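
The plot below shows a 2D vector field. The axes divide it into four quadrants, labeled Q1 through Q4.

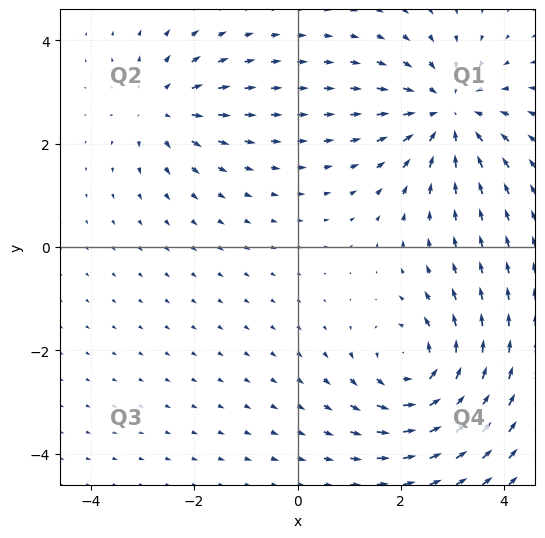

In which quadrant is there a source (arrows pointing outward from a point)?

The source sits at approximately (-2.6, 2.7), which lies in quadrant Q2. The divergence there is about +4, positive as expected for a source.

Q2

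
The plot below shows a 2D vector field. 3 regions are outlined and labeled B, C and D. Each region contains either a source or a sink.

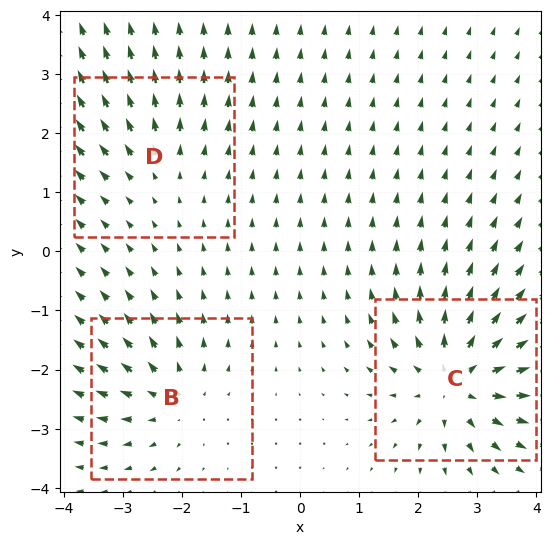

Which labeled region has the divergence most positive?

C

Divergence at each region's feature centre — B: about +4, C: about +6, D: about +2. Region C is most positive.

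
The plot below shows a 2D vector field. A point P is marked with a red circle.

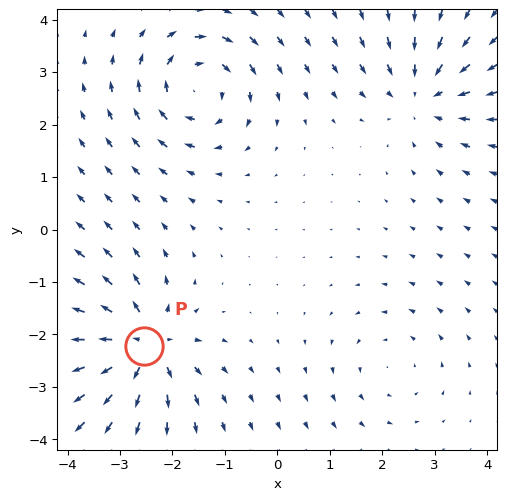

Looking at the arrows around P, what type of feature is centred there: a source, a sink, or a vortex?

source

At P (-2.5, -2.2) the arrows spread outward. Divergence about +6, curl ≈0 — positive divergence with near-zero curl is a source.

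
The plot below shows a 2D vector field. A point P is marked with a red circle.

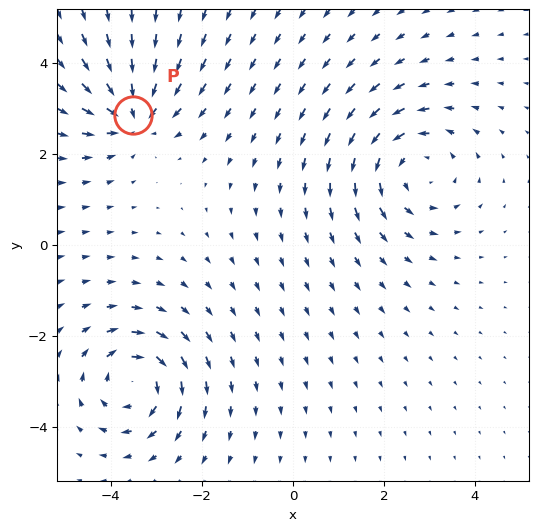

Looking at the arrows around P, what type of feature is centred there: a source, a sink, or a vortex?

sink

At P (-3.5, 2.9) the arrows converge inward. Divergence about -5, curl ≈0 — negative divergence with near-zero curl is a sink.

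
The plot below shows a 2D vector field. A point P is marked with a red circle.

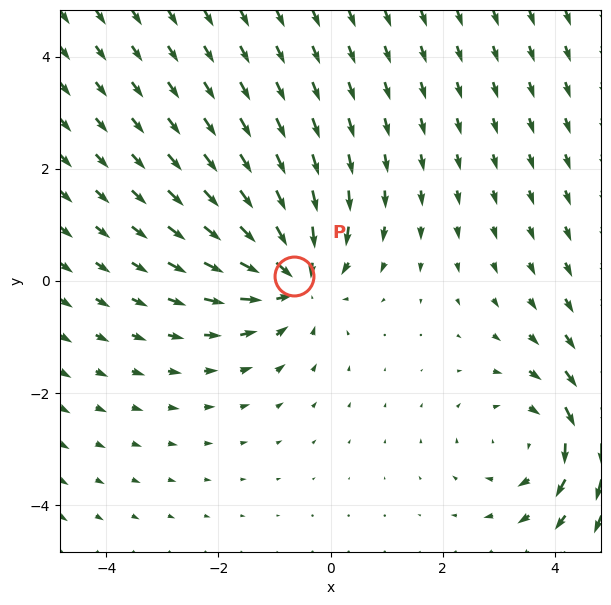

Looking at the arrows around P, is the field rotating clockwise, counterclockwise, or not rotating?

not rotating

Near P at (-0.6, 0.1) the arrows show no circulation. The curl there is ≈0.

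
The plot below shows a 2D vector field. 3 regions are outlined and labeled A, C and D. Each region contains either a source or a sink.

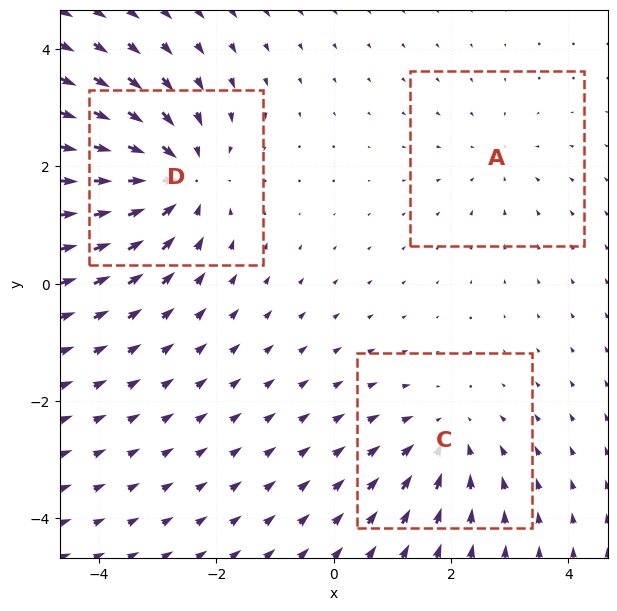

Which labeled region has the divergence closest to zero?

Divergence at each region's feature centre — A: about -2, C: about -3, D: about -5. Region A is closest to zero.

A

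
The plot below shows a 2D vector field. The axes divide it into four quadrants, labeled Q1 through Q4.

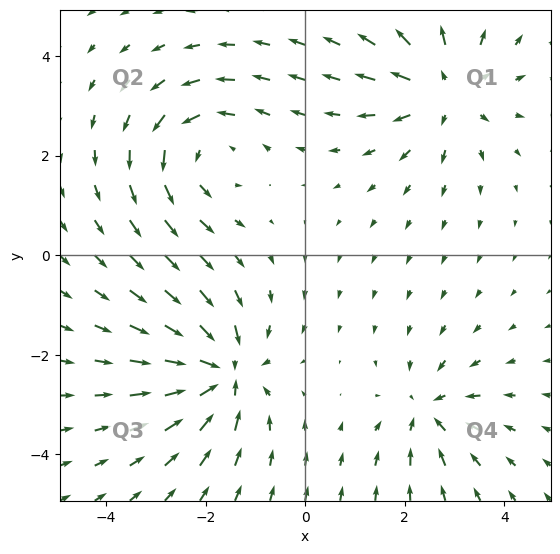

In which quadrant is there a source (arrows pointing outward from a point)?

The source sits at approximately (2.8, 3.3), which lies in quadrant Q1. The divergence there is about +5, positive as expected for a source.

Q1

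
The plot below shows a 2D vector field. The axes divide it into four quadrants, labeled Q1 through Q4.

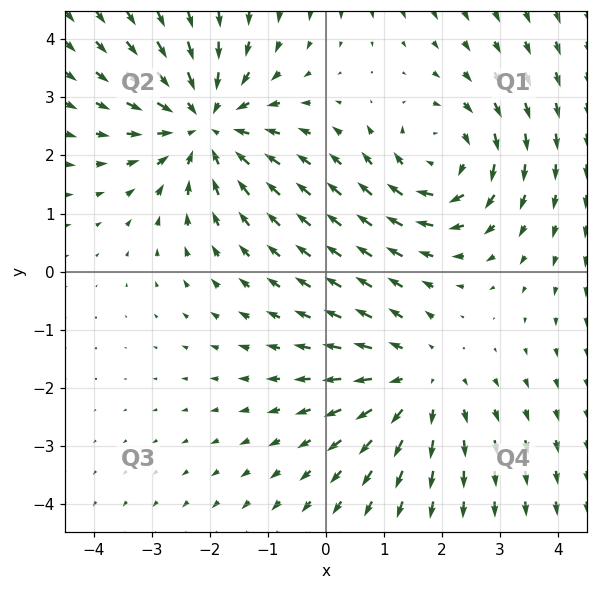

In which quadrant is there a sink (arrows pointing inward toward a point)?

The sink sits at approximately (-2.1, 2.5), which lies in quadrant Q2. The divergence there is about -4, negative as expected for a sink.

Q2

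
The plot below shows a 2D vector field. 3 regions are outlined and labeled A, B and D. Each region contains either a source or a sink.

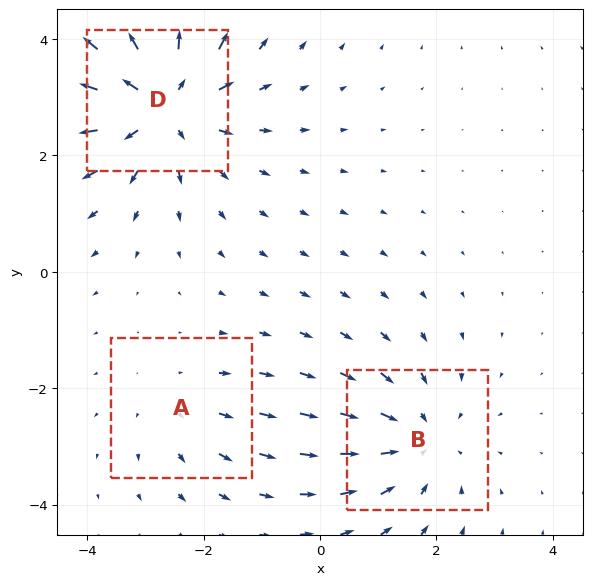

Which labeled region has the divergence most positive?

Divergence at each region's feature centre — A: about +2, B: about -3, D: about +5. Region D is most positive.

D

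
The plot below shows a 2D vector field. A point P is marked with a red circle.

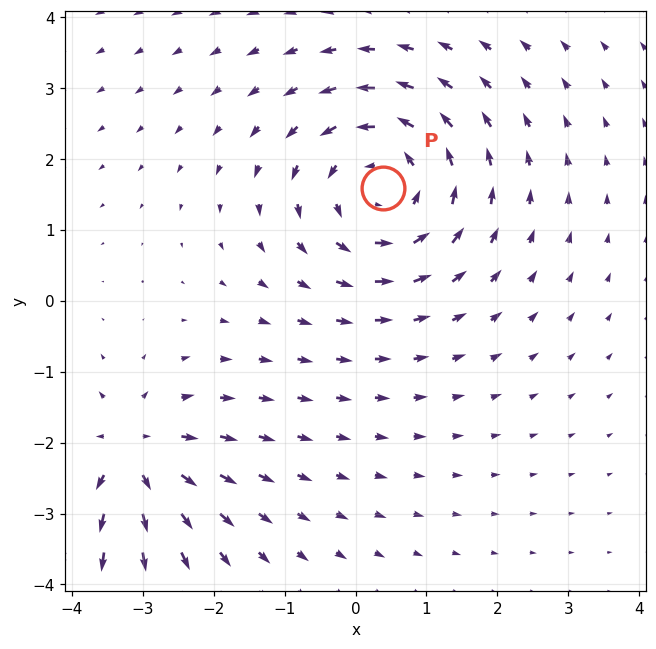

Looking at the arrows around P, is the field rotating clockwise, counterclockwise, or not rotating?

counterclockwise

Near P at (0.4, 1.6) the arrows circulate counterclockwise. The curl (z-component) there is about +3; positive curl means counterclockwise rotation.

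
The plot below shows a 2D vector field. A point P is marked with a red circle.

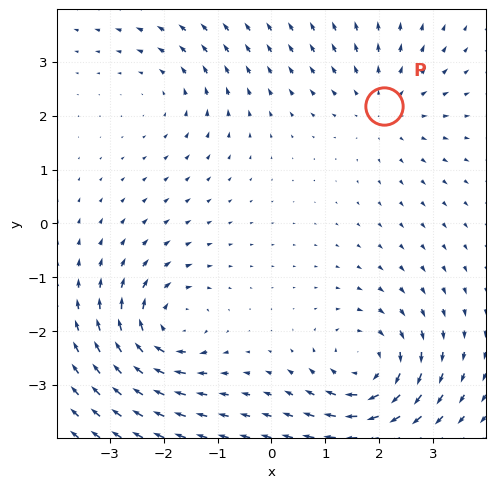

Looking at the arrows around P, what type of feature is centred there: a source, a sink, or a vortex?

At P (2.1, 2.2) the arrows spread outward. Divergence about +3, curl ≈0 — positive divergence with near-zero curl is a source.

source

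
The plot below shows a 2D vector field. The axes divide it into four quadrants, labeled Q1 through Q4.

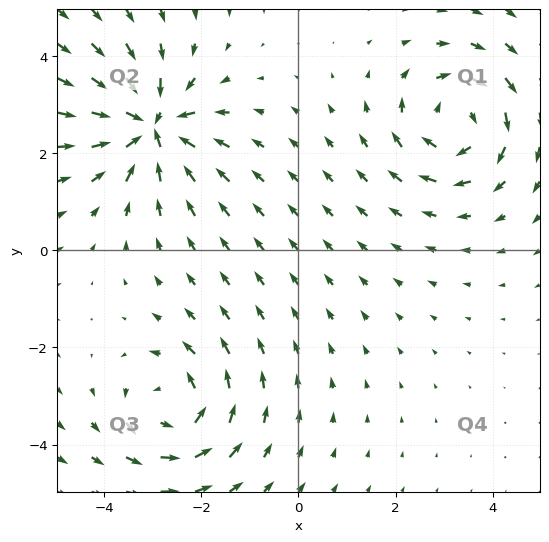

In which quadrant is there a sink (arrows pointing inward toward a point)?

The sink sits at approximately (-3.0, 2.6), which lies in quadrant Q2. The divergence there is about -6, negative as expected for a sink.

Q2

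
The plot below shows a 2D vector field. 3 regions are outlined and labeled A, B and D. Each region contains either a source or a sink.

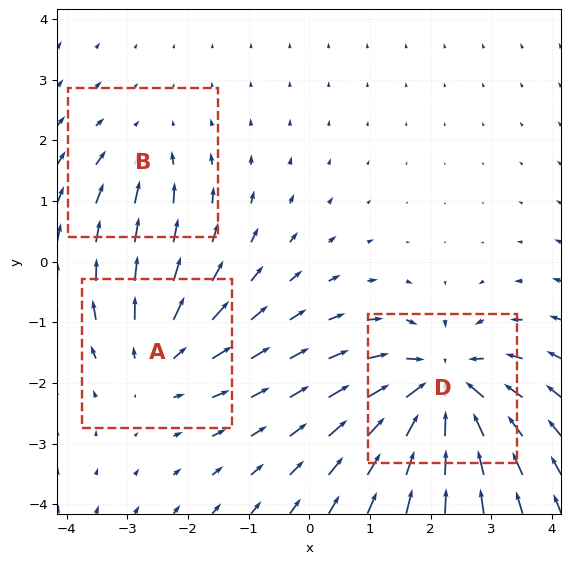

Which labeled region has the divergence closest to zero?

B

Divergence at each region's feature centre — A: about +3, B: about -2, D: about -5. Region B is closest to zero.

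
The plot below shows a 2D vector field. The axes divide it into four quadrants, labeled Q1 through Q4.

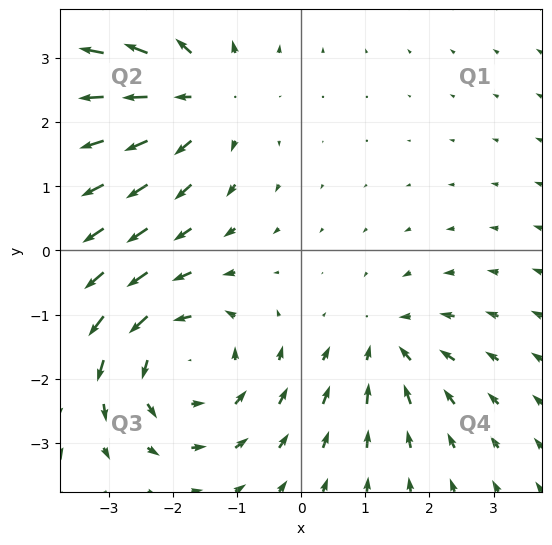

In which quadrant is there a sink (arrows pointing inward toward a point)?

The sink sits at approximately (1.3, -1.5), which lies in quadrant Q4. The divergence there is about -3, negative as expected for a sink.

Q4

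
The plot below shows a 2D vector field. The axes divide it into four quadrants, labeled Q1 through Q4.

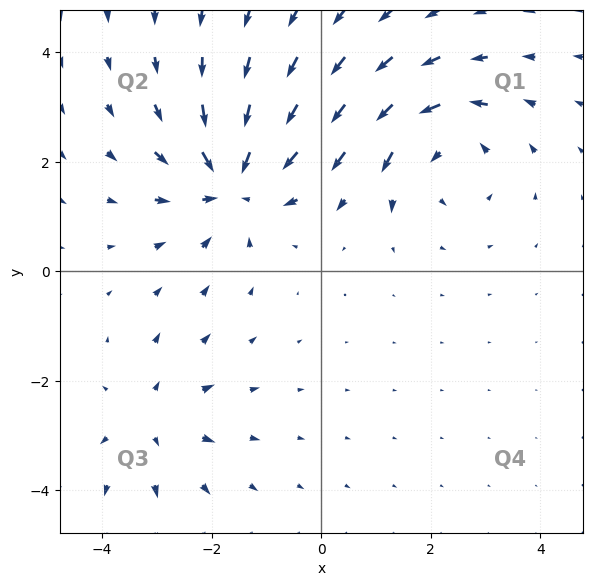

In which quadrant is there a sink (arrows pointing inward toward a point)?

Q2

The sink sits at approximately (-1.6, 1.6), which lies in quadrant Q2. The divergence there is about -5, negative as expected for a sink.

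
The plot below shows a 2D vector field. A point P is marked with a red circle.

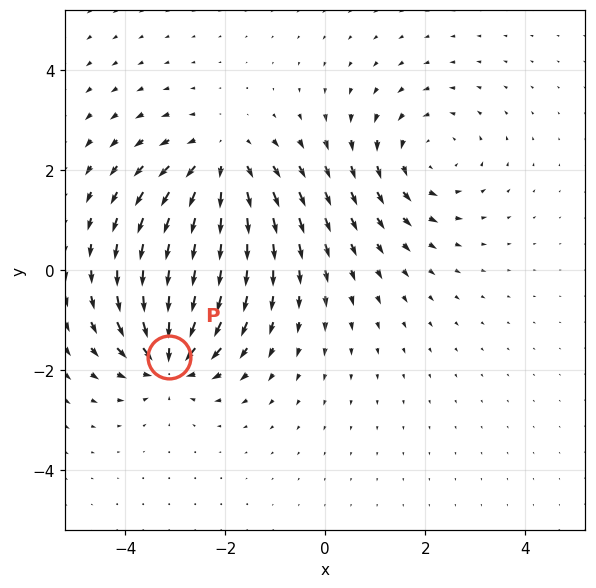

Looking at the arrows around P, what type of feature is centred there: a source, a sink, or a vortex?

sink

At P (-3.1, -1.7) the arrows converge inward. Divergence about -6, curl ≈0 — negative divergence with near-zero curl is a sink.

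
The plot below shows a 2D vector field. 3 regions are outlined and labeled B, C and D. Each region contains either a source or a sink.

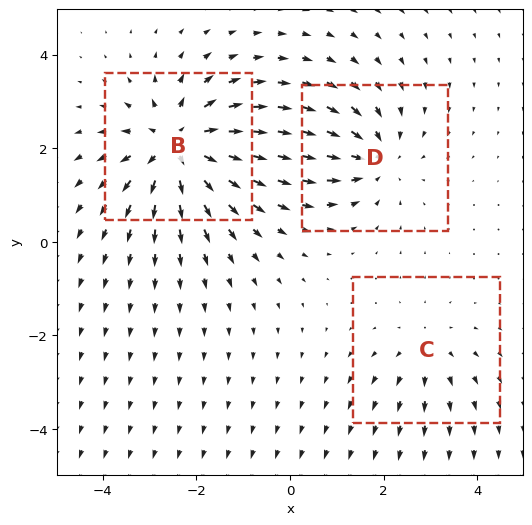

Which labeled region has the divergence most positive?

B

Divergence at each region's feature centre — B: about +5, C: about +2, D: about -3. Region B is most positive.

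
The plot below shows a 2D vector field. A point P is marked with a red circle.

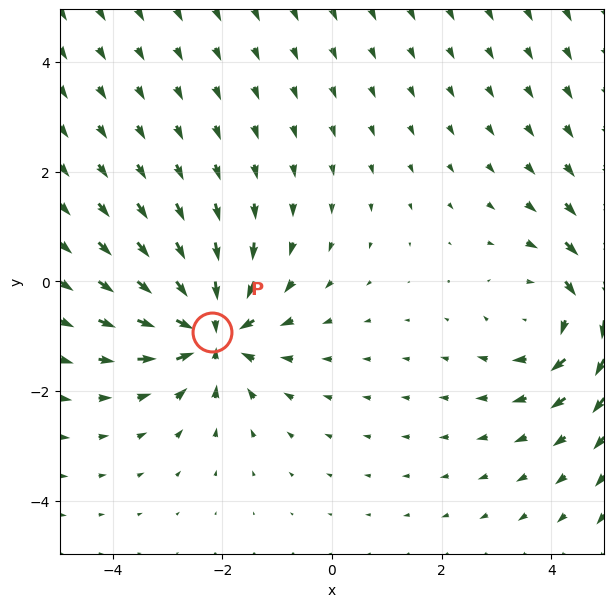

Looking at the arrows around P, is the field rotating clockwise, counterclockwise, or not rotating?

not rotating

Near P at (-2.2, -0.9) the arrows show no circulation. The curl there is ≈0.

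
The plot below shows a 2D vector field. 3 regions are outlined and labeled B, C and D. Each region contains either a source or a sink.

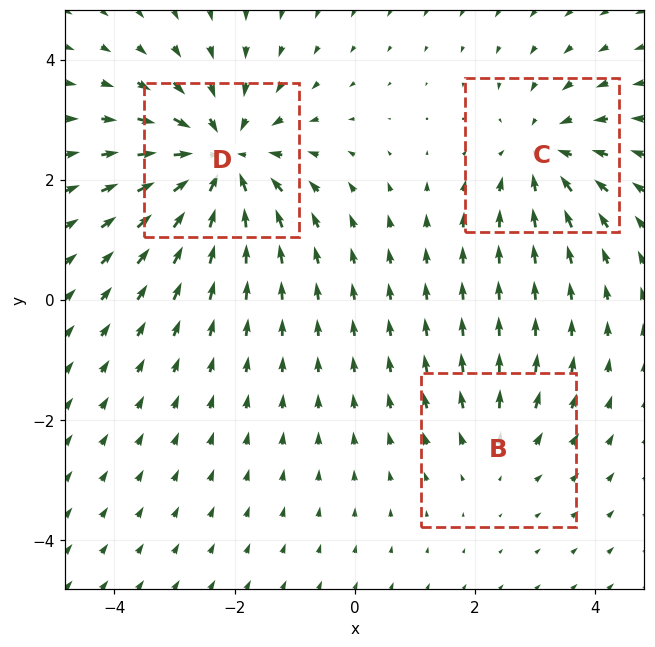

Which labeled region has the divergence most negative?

Divergence at each region's feature centre — B: about +2, C: about -3, D: about -5. Region D is most negative.

D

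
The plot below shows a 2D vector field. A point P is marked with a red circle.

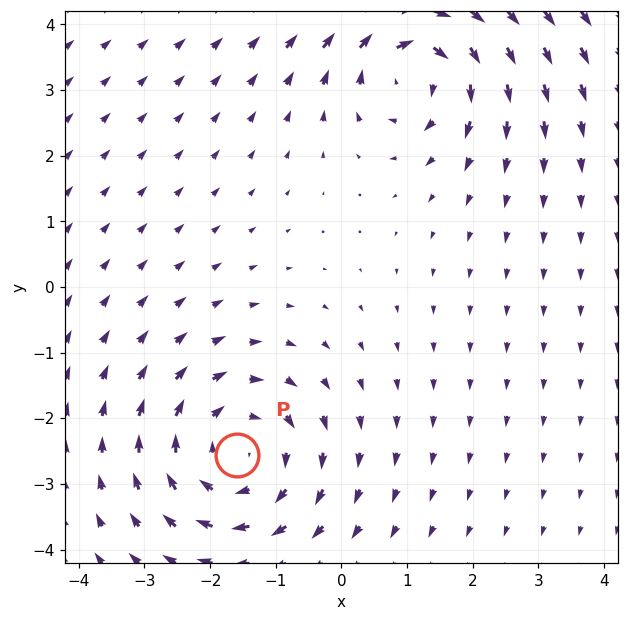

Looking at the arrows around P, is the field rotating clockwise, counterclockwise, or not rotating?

Near P at (-1.6, -2.6) the arrows circulate clockwise. The curl (z-component) there is about -4; negative curl means clockwise rotation.

clockwise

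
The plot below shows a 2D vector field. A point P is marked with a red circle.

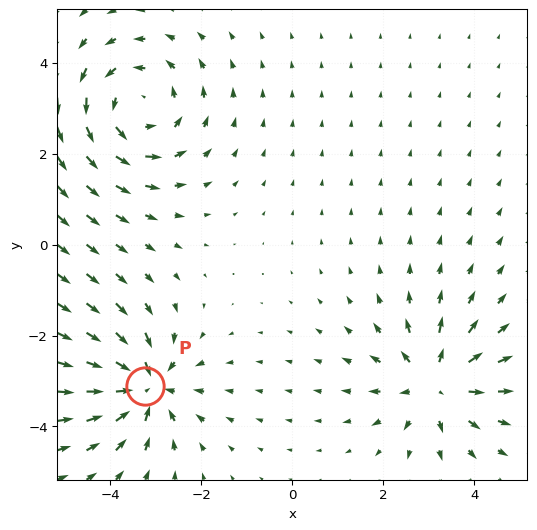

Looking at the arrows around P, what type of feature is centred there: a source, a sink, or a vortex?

At P (-3.2, -3.1) the arrows converge inward. Divergence about -5, curl ≈0 — negative divergence with near-zero curl is a sink.

sink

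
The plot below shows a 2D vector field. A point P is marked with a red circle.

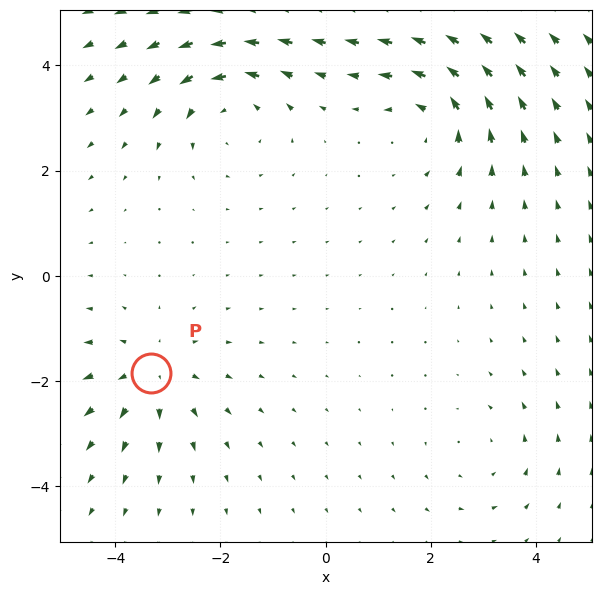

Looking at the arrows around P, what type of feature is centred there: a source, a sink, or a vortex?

source

At P (-3.3, -1.9) the arrows spread outward. Divergence about +4, curl ≈0 — positive divergence with near-zero curl is a source.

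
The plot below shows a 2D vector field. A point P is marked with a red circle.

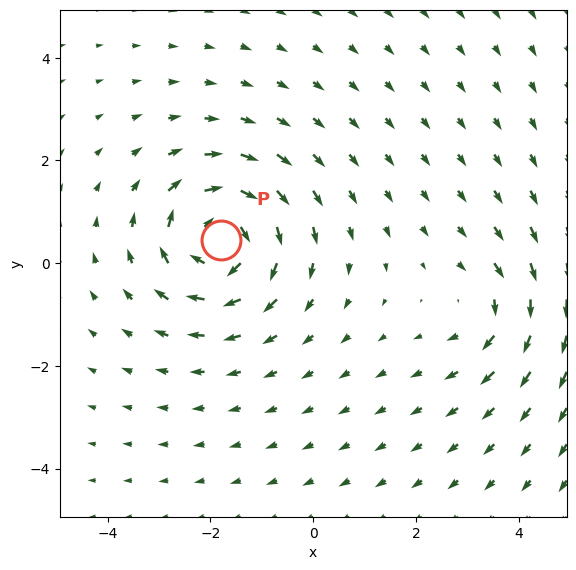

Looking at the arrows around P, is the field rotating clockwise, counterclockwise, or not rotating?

clockwise

Near P at (-1.8, 0.5) the arrows circulate clockwise. The curl (z-component) there is about -5; negative curl means clockwise rotation.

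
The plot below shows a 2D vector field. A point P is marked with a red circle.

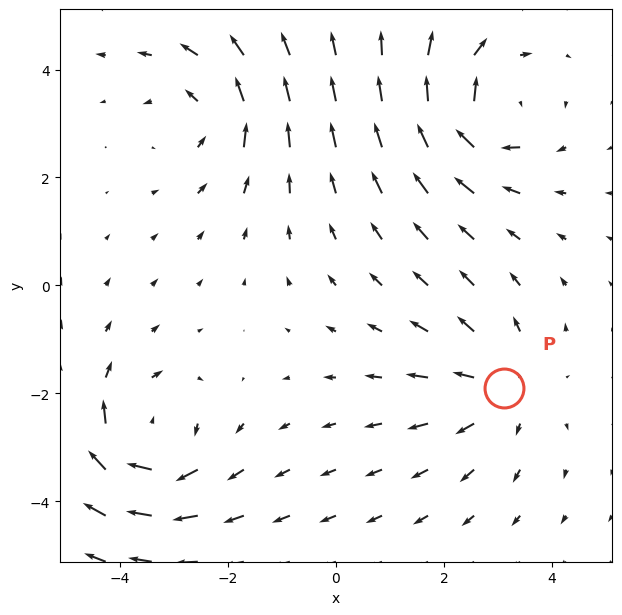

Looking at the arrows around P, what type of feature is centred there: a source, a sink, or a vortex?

At P (3.1, -1.9) the arrows spread outward. Divergence about +3, curl ≈0 — positive divergence with near-zero curl is a source.

source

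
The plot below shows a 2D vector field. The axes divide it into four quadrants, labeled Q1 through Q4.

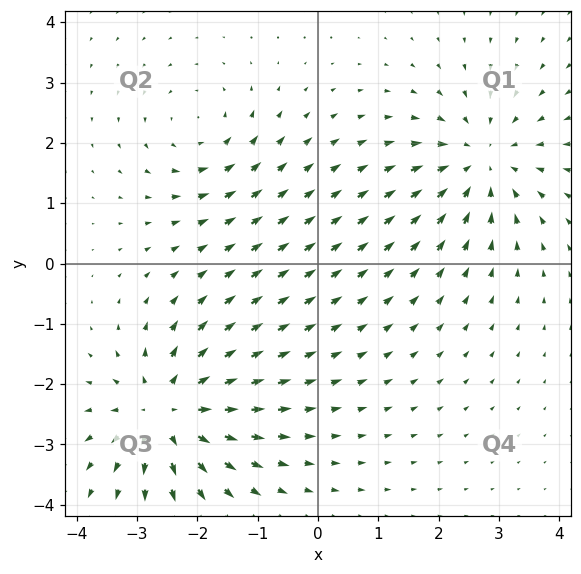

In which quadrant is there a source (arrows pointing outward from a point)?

Q3

The source sits at approximately (-2.5, -2.5), which lies in quadrant Q3. The divergence there is about +5, positive as expected for a source.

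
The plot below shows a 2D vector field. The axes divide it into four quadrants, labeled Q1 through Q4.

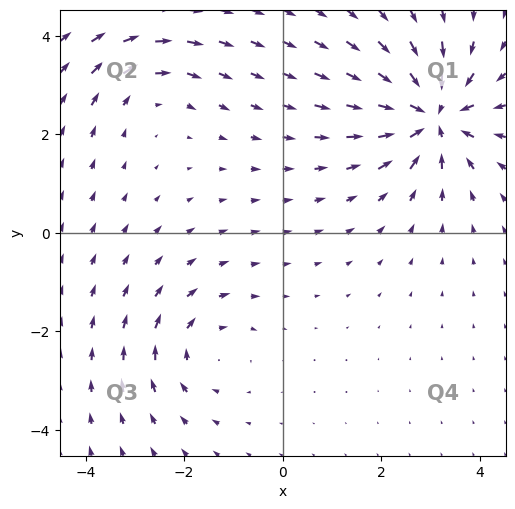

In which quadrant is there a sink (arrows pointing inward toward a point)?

Q1

The sink sits at approximately (3.0, 2.4), which lies in quadrant Q1. The divergence there is about -5, negative as expected for a sink.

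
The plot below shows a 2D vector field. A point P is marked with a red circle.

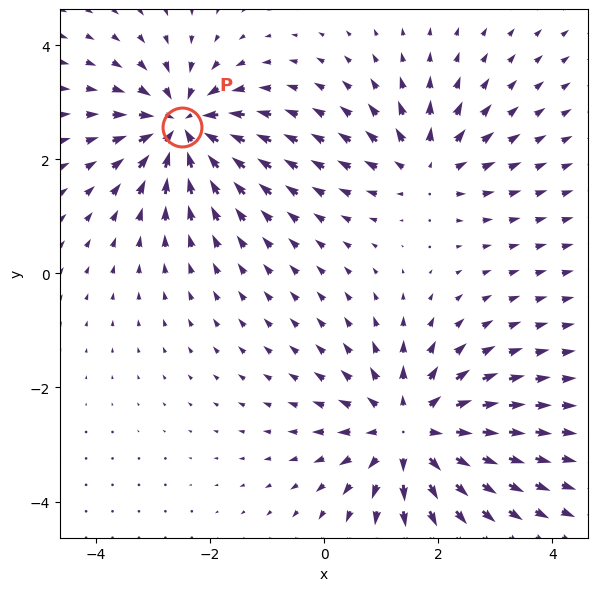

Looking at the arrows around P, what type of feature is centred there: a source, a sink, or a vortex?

sink

At P (-2.5, 2.6) the arrows converge inward. Divergence about -6, curl ≈0 — negative divergence with near-zero curl is a sink.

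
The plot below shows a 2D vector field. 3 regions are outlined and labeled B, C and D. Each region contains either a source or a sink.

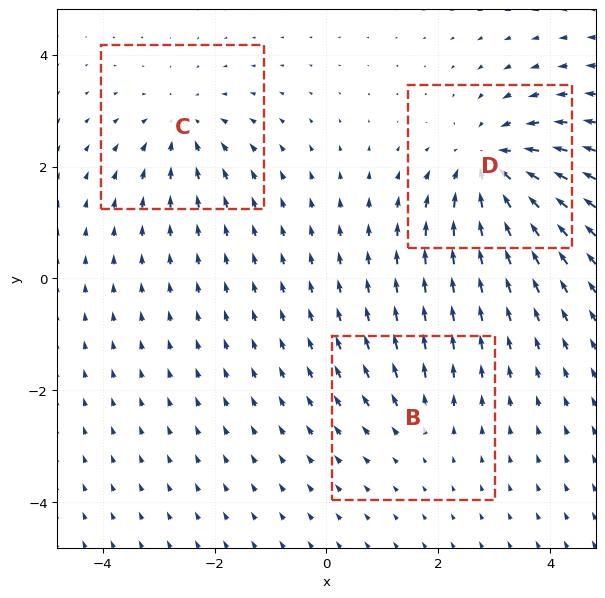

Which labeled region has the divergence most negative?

D

Divergence at each region's feature centre — B: about +2, C: about -3, D: about -5. Region D is most negative.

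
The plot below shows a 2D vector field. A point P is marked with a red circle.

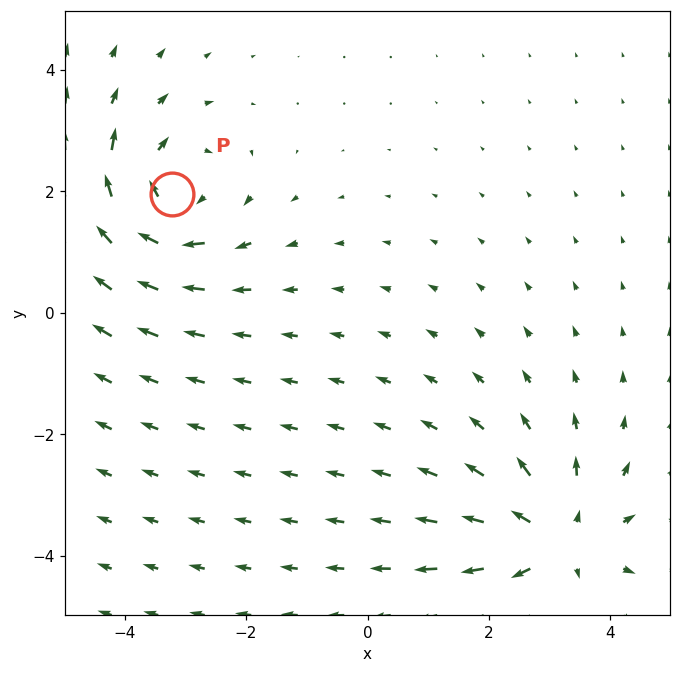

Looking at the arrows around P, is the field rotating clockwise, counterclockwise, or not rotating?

Near P at (-3.2, 2.0) the arrows circulate clockwise. The curl (z-component) there is about -4; negative curl means clockwise rotation.

clockwise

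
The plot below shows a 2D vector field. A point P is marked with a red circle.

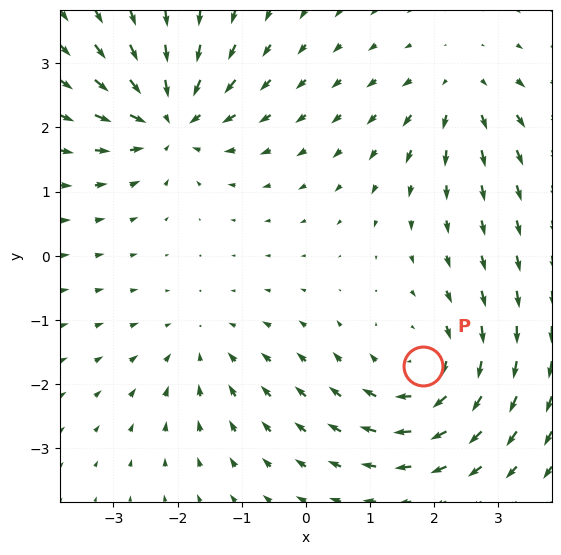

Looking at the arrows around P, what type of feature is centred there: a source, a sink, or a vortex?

At P (1.8, -1.7) the arrows circulate clockwise. Divergence ≈0, curl about -5 — near-zero divergence with nonzero curl is a vortex.

vortex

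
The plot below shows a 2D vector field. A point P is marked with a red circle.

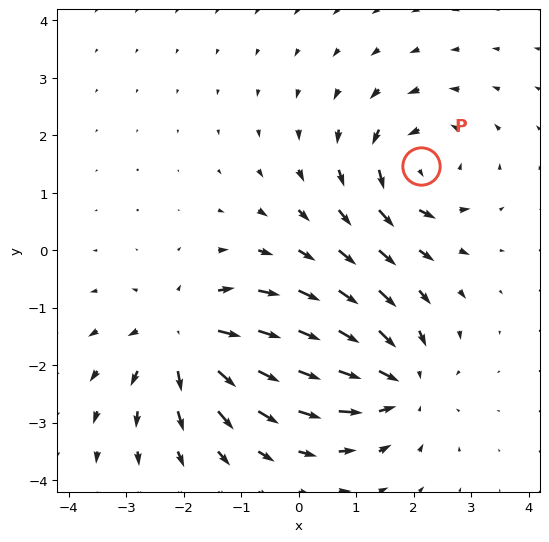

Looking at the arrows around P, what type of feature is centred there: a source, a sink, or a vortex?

At P (2.1, 1.5) the arrows circulate counterclockwise. Divergence ≈0, curl about +5 — near-zero divergence with nonzero curl is a vortex.

vortex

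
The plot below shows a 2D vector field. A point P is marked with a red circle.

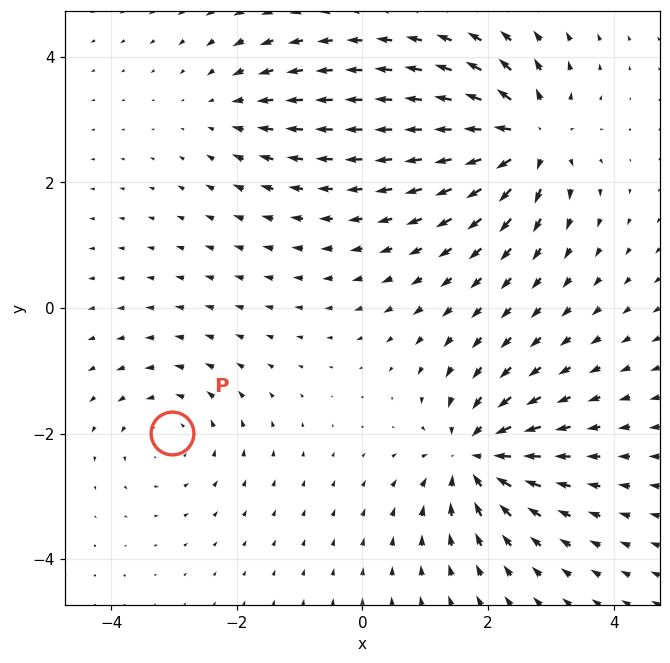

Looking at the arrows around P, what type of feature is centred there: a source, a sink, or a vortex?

At P (-3.0, -2.0) the arrows circulate counterclockwise. Divergence ≈0, curl about +3 — near-zero divergence with nonzero curl is a vortex.

vortex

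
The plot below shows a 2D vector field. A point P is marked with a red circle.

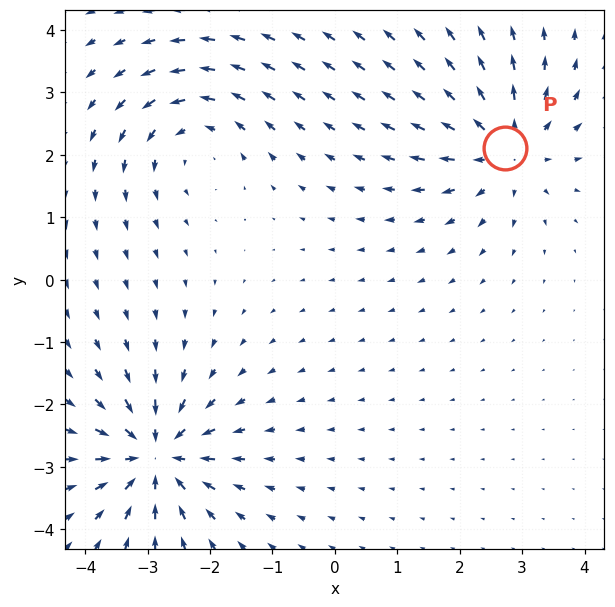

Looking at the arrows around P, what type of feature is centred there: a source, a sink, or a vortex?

source

At P (2.7, 2.1) the arrows spread outward. Divergence about +5, curl ≈0 — positive divergence with near-zero curl is a source.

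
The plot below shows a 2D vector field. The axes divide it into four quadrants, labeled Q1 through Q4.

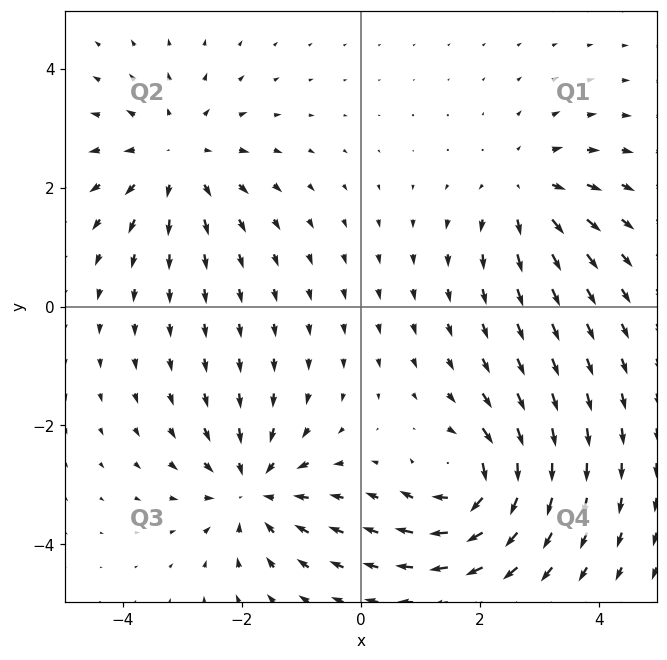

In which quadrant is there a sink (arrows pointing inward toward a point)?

Q3

The sink sits at approximately (-1.8, -3.1), which lies in quadrant Q3. The divergence there is about -5, negative as expected for a sink.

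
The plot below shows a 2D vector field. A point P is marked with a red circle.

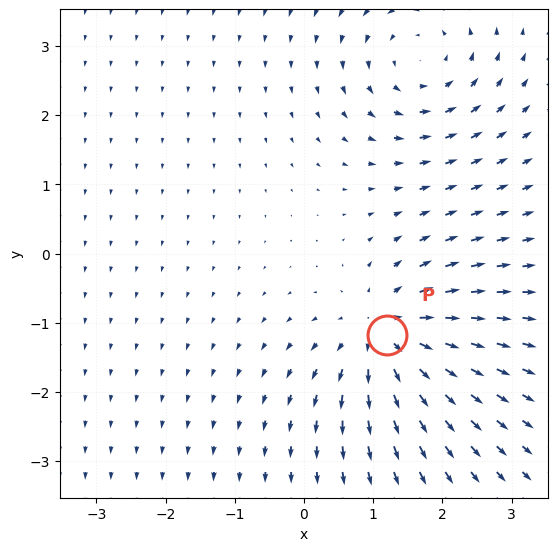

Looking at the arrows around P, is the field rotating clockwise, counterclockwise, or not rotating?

Near P at (1.2, -1.2) the arrows show no circulation. The curl there is ≈0.

not rotating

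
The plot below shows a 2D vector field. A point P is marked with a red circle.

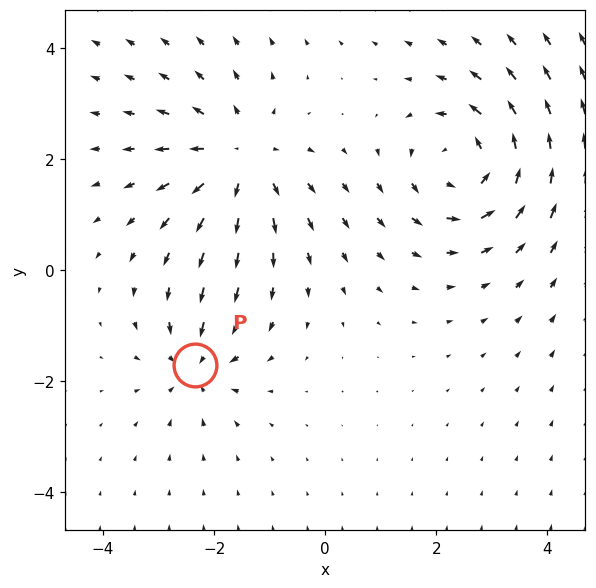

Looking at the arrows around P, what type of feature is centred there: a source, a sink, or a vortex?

At P (-2.3, -1.7) the arrows converge inward. Divergence about -4, curl ≈0 — negative divergence with near-zero curl is a sink.

sink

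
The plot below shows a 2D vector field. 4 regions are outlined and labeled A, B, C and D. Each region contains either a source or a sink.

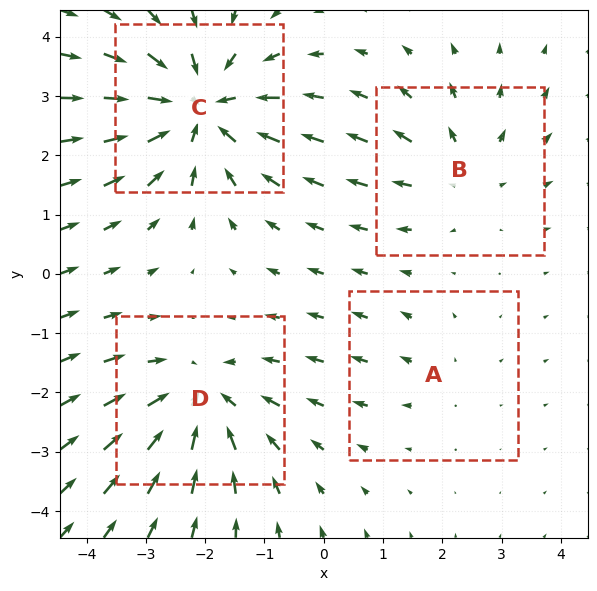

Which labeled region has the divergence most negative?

Divergence at each region's feature centre — A: about +2, B: about +3, C: about -6, D: about -4. Region C is most negative.

C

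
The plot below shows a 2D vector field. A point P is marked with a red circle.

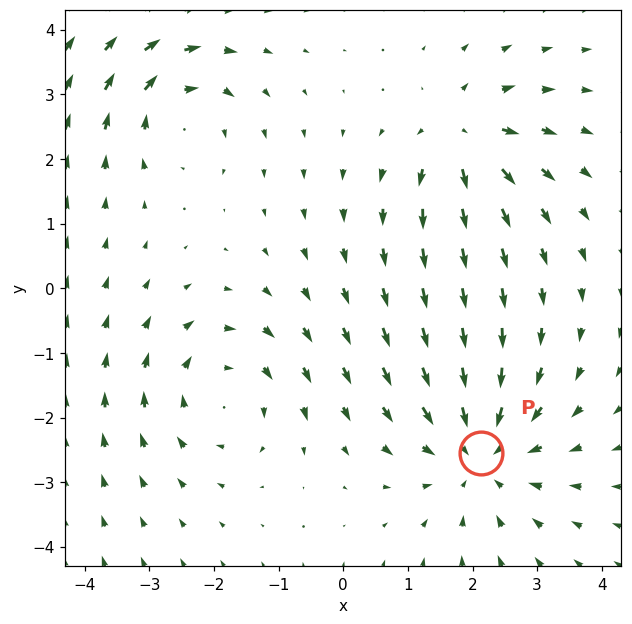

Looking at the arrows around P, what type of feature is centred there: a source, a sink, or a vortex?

sink

At P (2.1, -2.5) the arrows converge inward. Divergence about -4, curl ≈0 — negative divergence with near-zero curl is a sink.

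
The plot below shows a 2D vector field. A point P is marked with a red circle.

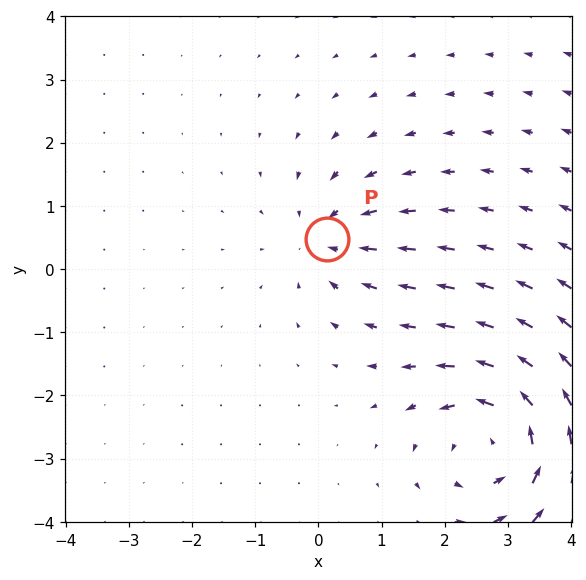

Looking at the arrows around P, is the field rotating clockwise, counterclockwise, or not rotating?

Near P at (0.1, 0.5) the arrows show no circulation. The curl there is ≈0.

not rotating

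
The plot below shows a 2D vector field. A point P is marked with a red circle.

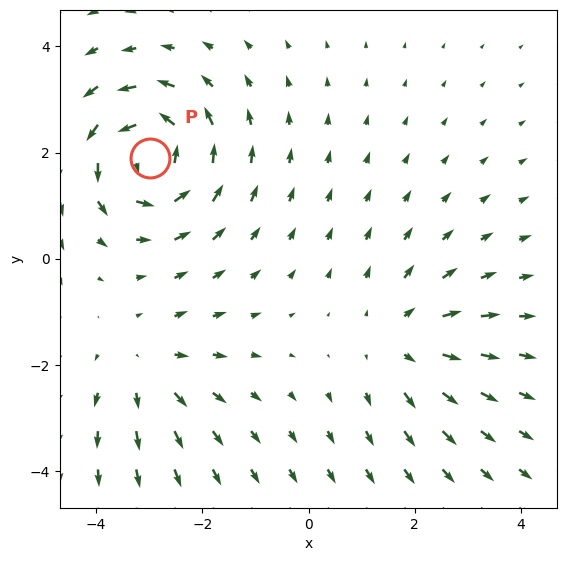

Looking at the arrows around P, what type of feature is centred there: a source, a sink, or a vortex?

At P (-3.0, 1.9) the arrows circulate counterclockwise. Divergence ≈0, curl about +5 — near-zero divergence with nonzero curl is a vortex.

vortex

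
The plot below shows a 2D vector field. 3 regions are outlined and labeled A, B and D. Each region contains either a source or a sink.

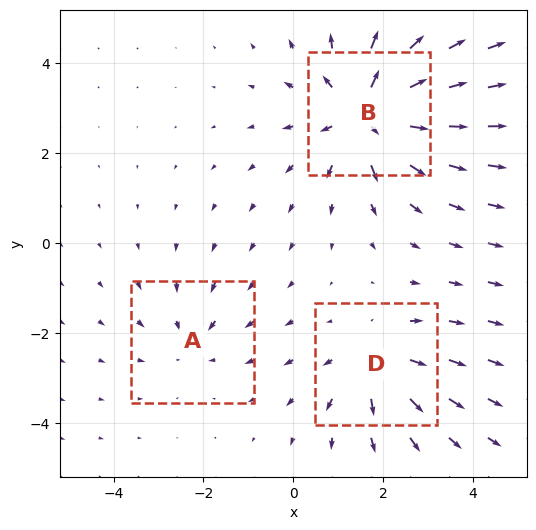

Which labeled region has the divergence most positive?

B

Divergence at each region's feature centre — A: about -2, B: about +4, D: about +3. Region B is most positive.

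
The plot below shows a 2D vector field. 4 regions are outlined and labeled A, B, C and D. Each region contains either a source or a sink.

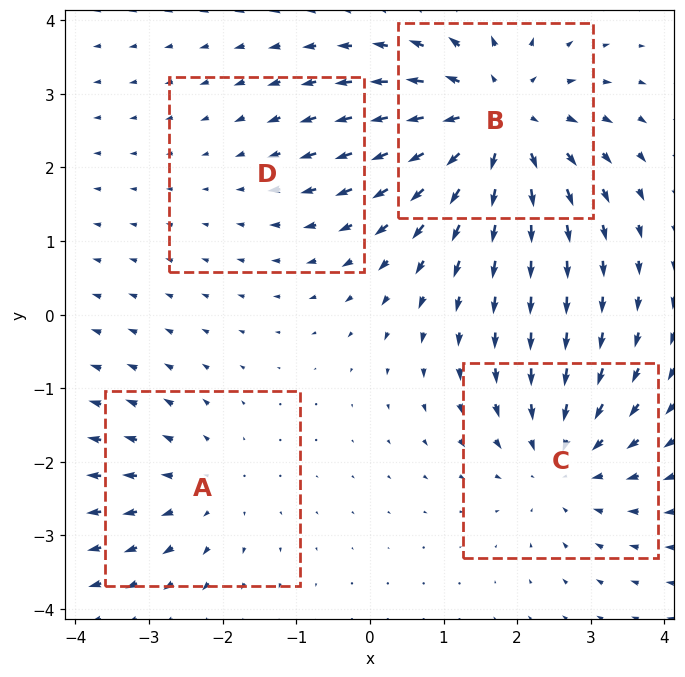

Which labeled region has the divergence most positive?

B

Divergence at each region's feature centre — A: about +3, B: about +6, C: about -4, D: about -2. Region B is most positive.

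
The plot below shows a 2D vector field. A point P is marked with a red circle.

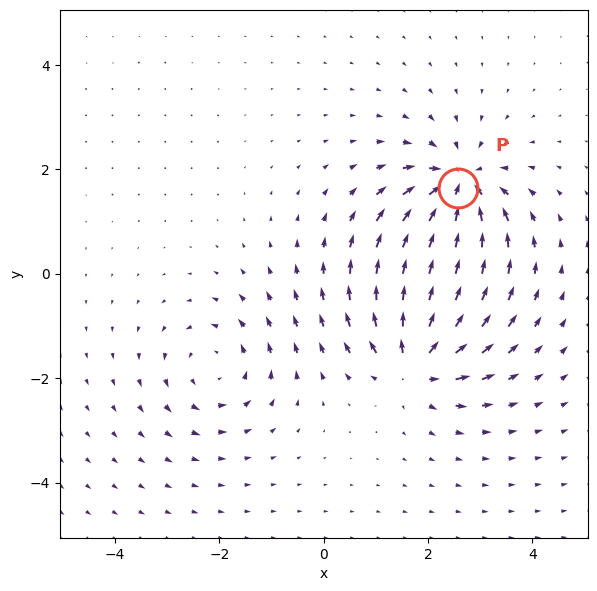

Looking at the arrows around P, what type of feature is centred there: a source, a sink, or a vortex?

sink

At P (2.6, 1.7) the arrows converge inward. Divergence about -6, curl ≈0 — negative divergence with near-zero curl is a sink.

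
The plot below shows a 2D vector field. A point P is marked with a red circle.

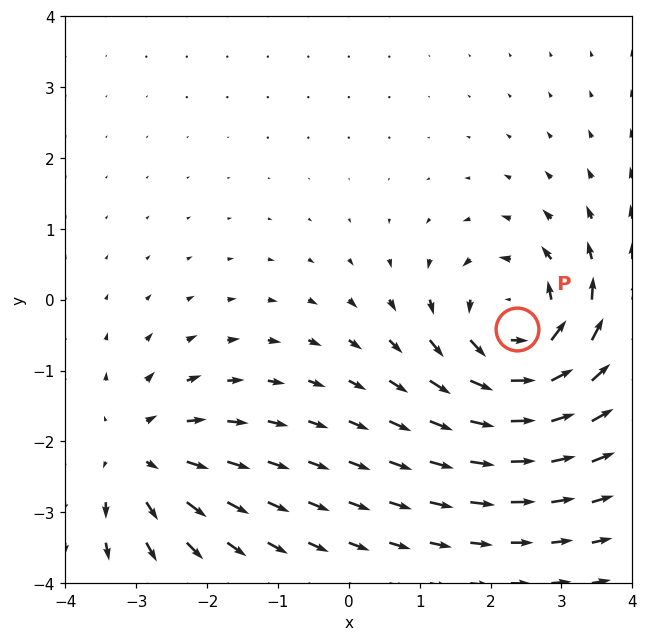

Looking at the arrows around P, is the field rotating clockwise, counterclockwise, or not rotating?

Near P at (2.4, -0.4) the arrows circulate counterclockwise. The curl (z-component) there is about +5; positive curl means counterclockwise rotation.

counterclockwise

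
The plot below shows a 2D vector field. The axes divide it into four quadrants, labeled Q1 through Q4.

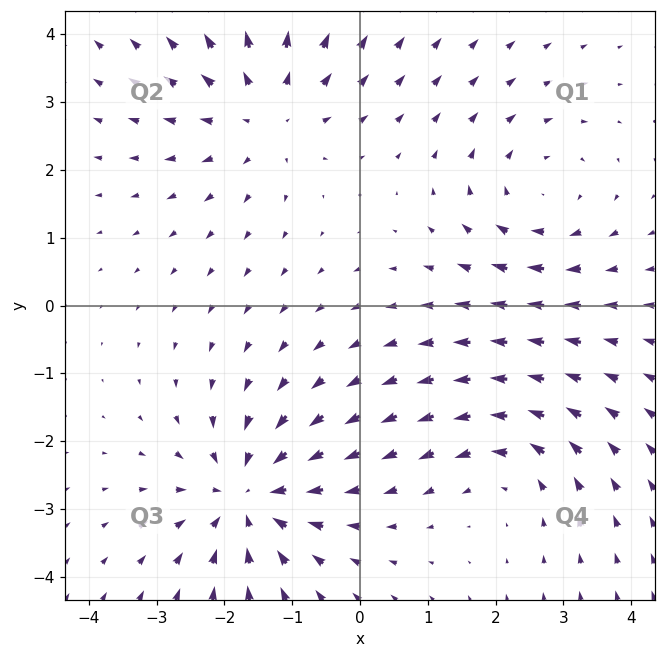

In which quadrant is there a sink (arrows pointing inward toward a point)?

Q3

The sink sits at approximately (-1.6, -2.8), which lies in quadrant Q3. The divergence there is about -5, negative as expected for a sink.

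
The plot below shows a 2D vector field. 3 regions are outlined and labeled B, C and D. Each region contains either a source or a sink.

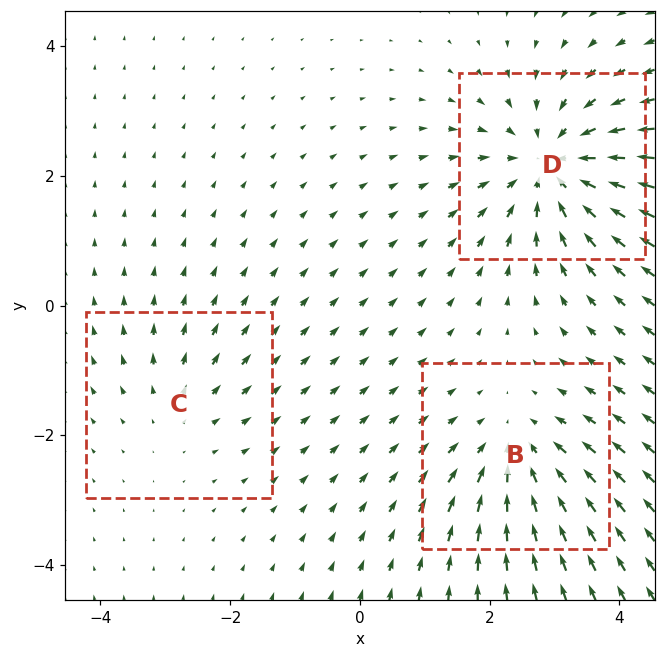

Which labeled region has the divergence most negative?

D

Divergence at each region's feature centre — B: about -3, C: about +2, D: about -5. Region D is most negative.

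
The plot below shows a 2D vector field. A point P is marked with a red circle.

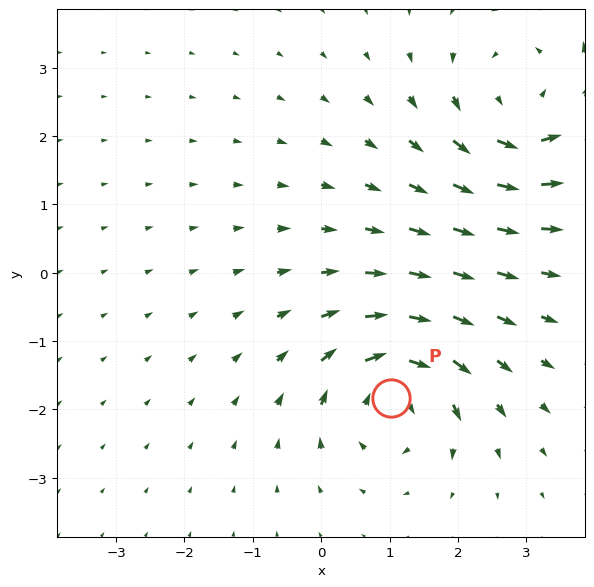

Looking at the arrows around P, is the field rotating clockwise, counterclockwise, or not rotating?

clockwise

Near P at (1.0, -1.8) the arrows circulate clockwise. The curl (z-component) there is about -5; negative curl means clockwise rotation.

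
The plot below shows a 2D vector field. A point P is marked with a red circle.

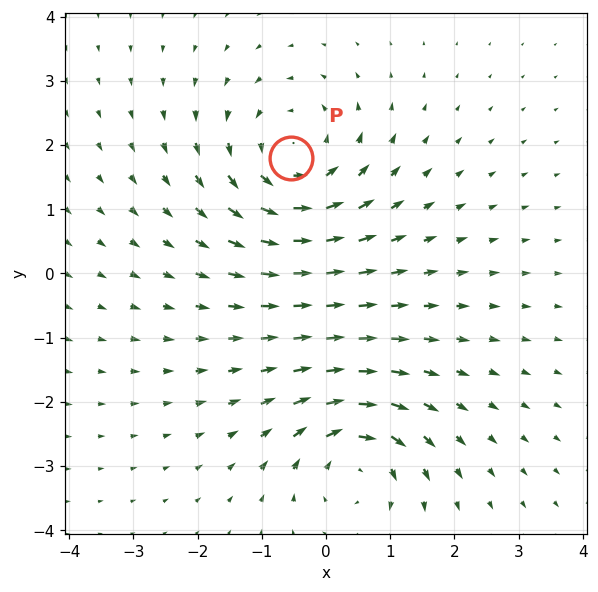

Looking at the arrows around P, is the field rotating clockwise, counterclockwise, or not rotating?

Near P at (-0.5, 1.8) the arrows circulate counterclockwise. The curl (z-component) there is about +4; positive curl means counterclockwise rotation.

counterclockwise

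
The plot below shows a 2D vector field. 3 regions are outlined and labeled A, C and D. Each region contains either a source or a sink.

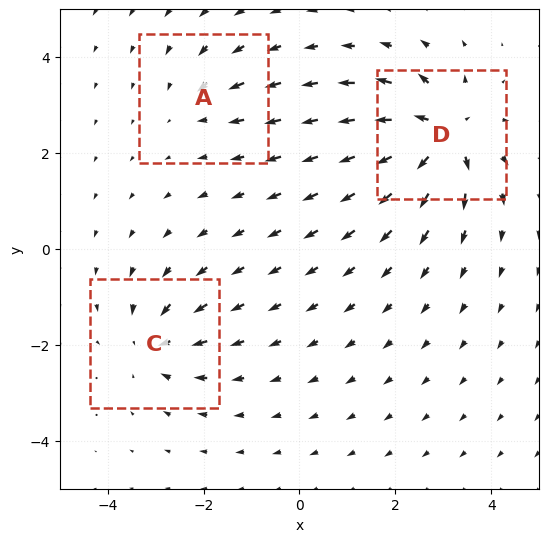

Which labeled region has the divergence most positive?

D

Divergence at each region's feature centre — A: about -2, C: about -4, D: about +6. Region D is most positive.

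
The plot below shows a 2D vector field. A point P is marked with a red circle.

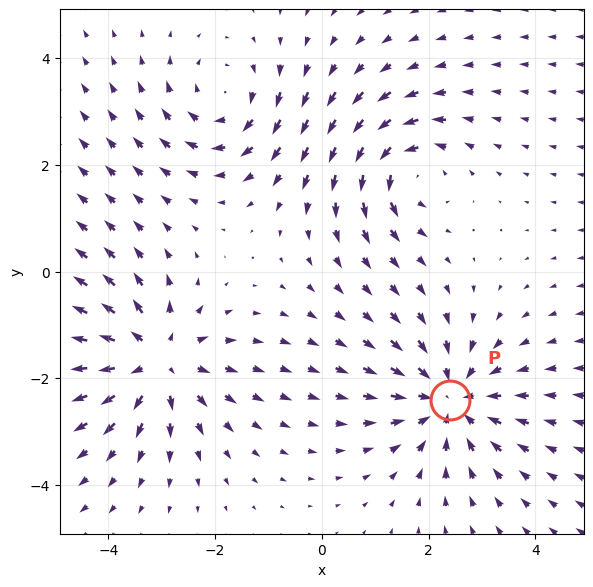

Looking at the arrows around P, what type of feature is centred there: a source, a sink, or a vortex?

sink

At P (2.4, -2.4) the arrows converge inward. Divergence about -4, curl ≈0 — negative divergence with near-zero curl is a sink.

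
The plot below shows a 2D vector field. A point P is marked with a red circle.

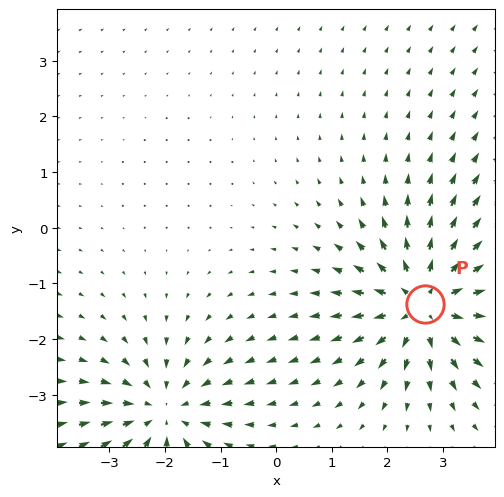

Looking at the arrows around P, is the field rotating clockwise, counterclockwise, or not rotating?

not rotating

Near P at (2.7, -1.4) the arrows show no circulation. The curl there is ≈0.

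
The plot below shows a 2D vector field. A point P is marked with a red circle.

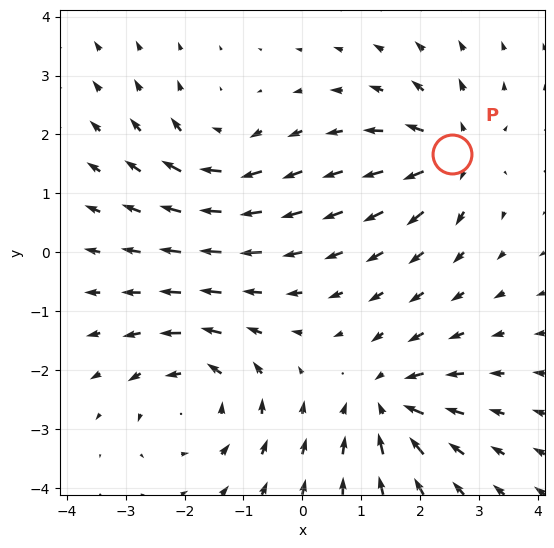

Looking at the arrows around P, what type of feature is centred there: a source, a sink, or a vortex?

At P (2.5, 1.7) the arrows spread outward. Divergence about +6, curl ≈0 — positive divergence with near-zero curl is a source.

source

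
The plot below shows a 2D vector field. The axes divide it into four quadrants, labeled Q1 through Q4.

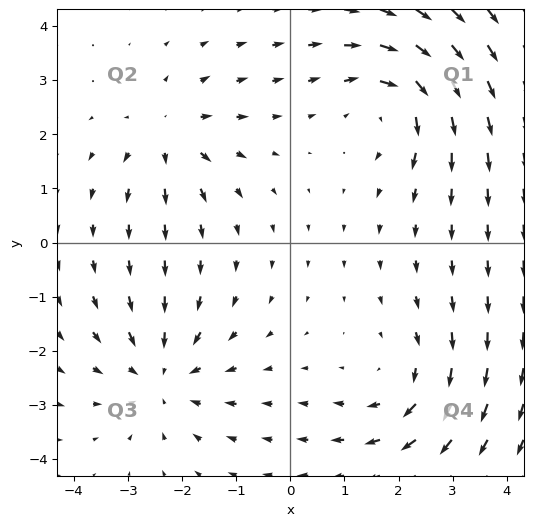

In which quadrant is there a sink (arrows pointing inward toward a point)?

Q3

The sink sits at approximately (-2.4, -2.5), which lies in quadrant Q3. The divergence there is about -4, negative as expected for a sink.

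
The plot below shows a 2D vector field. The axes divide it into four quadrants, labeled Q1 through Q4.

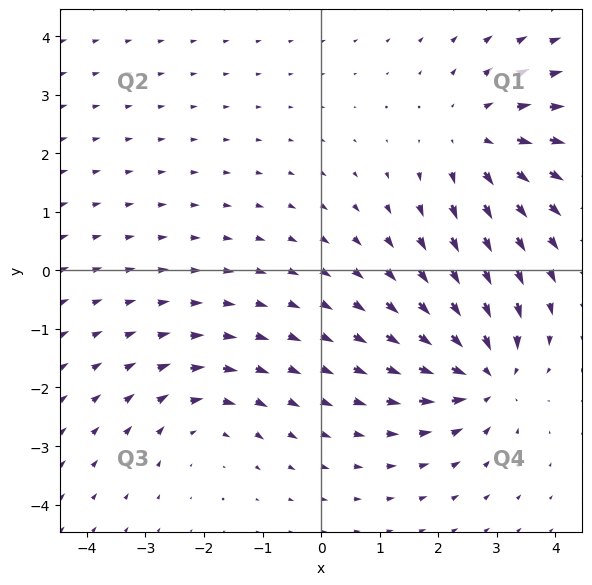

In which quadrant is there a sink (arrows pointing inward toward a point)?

The sink sits at approximately (2.8, -1.8), which lies in quadrant Q4. The divergence there is about -5, negative as expected for a sink.

Q4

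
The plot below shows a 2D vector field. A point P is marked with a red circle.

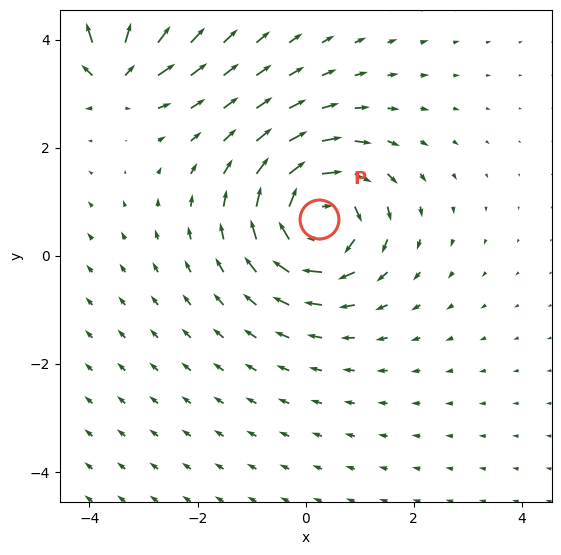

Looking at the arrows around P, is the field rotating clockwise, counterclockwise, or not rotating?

clockwise

Near P at (0.2, 0.7) the arrows circulate clockwise. The curl (z-component) there is about -5; negative curl means clockwise rotation.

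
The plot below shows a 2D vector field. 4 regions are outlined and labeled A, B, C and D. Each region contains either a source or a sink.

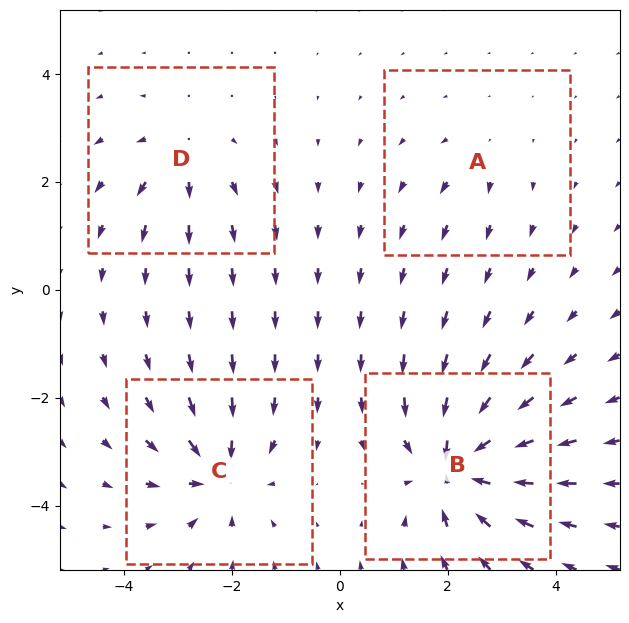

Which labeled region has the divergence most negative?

B

Divergence at each region's feature centre — A: about +2, B: about -8, C: about -6, D: about +4. Region B is most negative.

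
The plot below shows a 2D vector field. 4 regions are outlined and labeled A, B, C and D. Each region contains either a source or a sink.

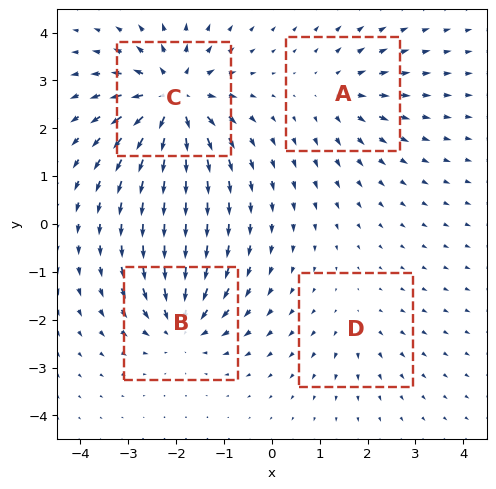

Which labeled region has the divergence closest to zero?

Divergence at each region's feature centre — A: about +4, B: about -6, C: about +8, D: about +2. Region D is closest to zero.

D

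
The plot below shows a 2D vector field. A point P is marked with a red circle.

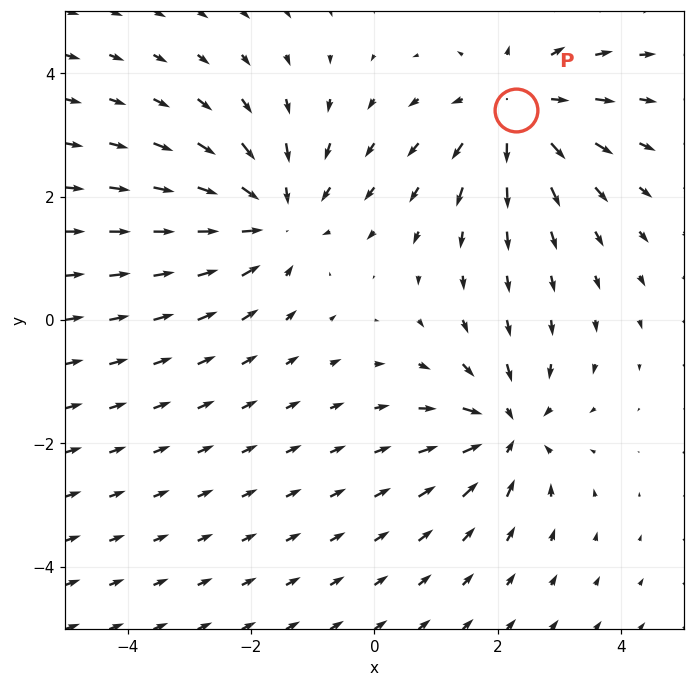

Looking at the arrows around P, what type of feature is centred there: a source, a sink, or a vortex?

At P (2.3, 3.4) the arrows spread outward. Divergence about +4, curl ≈0 — positive divergence with near-zero curl is a source.

source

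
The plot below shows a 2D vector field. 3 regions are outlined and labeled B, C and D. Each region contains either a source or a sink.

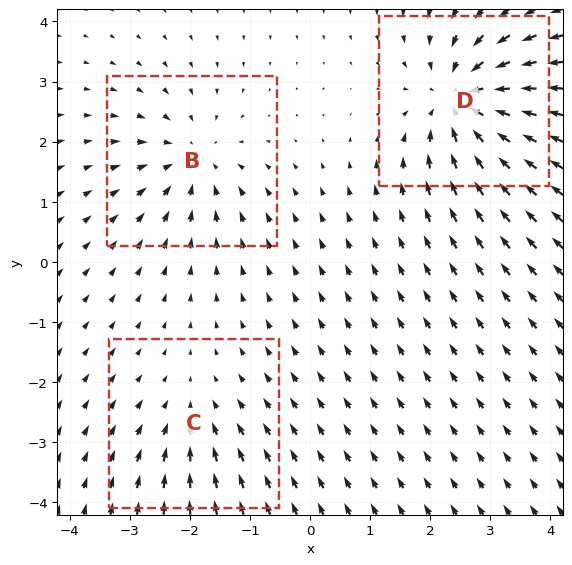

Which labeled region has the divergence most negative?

Divergence at each region's feature centre — B: about -4, C: about -2, D: about -5. Region D is most negative.

D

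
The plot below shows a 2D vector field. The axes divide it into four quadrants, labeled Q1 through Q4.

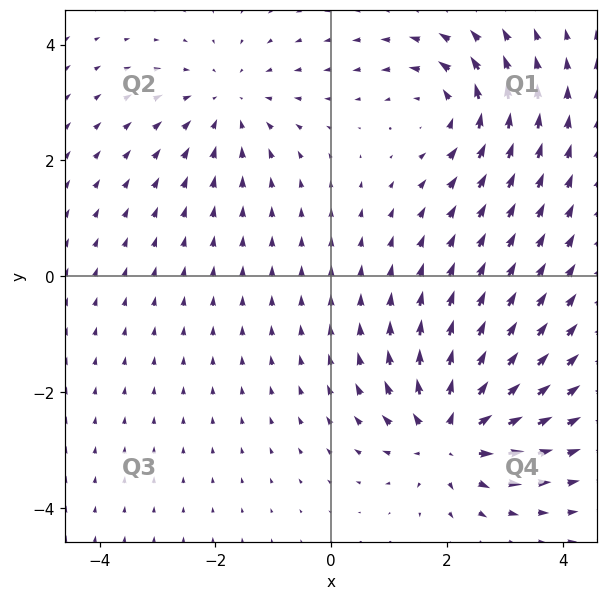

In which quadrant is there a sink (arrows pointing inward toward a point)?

The sink sits at approximately (-1.8, 3.0), which lies in quadrant Q2. The divergence there is about -3, negative as expected for a sink.

Q2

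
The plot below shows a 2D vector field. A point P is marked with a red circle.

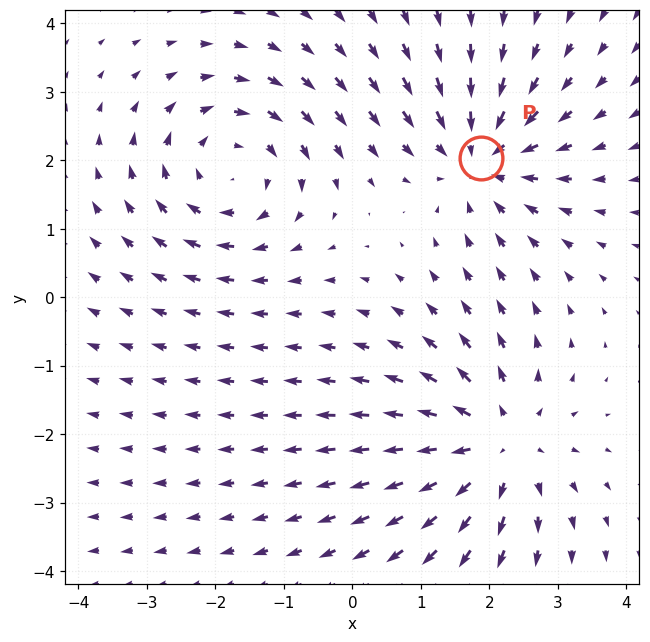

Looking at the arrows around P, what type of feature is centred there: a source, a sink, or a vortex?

sink

At P (1.9, 2.0) the arrows converge inward. Divergence about -4, curl ≈0 — negative divergence with near-zero curl is a sink.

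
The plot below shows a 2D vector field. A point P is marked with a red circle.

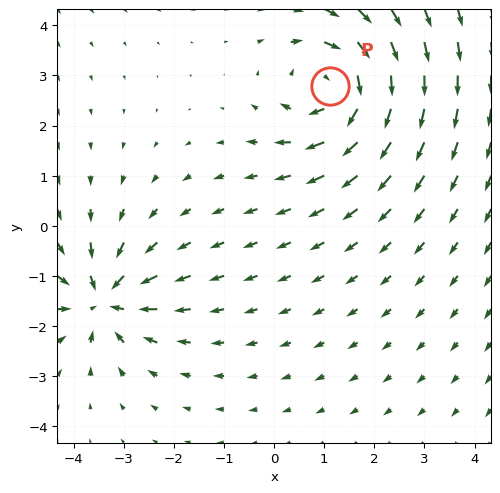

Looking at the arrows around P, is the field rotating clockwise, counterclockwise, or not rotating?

clockwise

Near P at (1.1, 2.8) the arrows circulate clockwise. The curl (z-component) there is about -4; negative curl means clockwise rotation.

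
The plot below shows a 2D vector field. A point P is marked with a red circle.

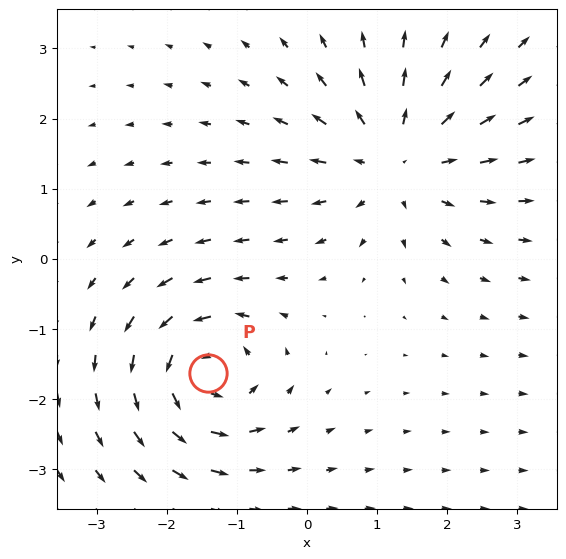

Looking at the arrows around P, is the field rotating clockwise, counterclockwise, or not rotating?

Near P at (-1.4, -1.6) the arrows circulate counterclockwise. The curl (z-component) there is about +6; positive curl means counterclockwise rotation.

counterclockwise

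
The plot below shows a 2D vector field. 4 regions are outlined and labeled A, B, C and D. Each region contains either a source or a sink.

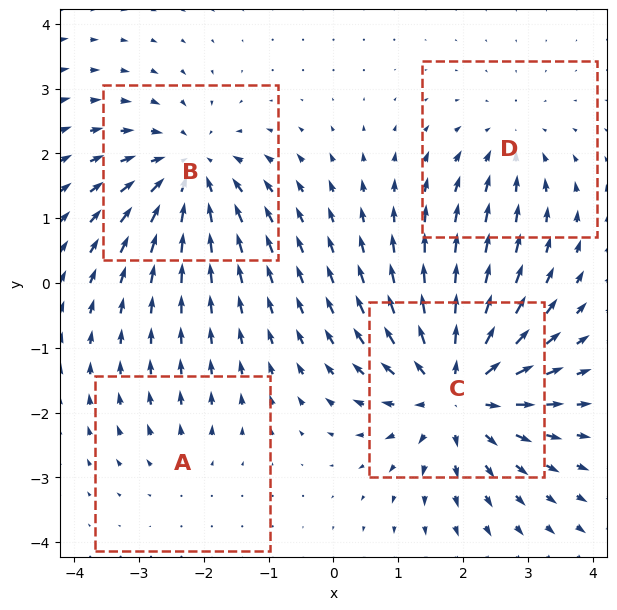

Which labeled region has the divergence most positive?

Divergence at each region's feature centre — A: about +2, B: about -5, C: about +7, D: about -3. Region C is most positive.

C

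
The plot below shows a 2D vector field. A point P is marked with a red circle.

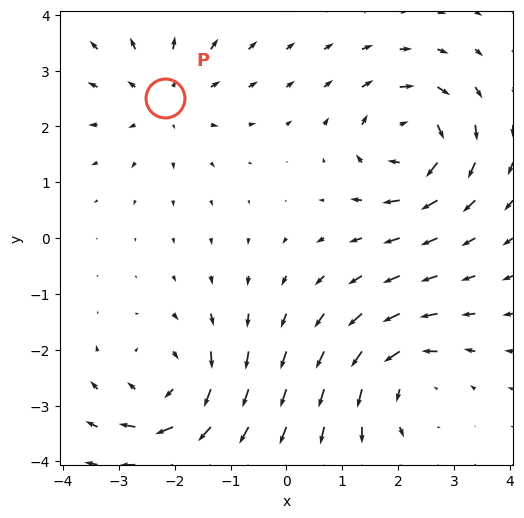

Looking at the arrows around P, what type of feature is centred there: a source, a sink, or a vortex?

At P (-2.2, 2.5) the arrows spread outward. Divergence about +4, curl ≈0 — positive divergence with near-zero curl is a source.

source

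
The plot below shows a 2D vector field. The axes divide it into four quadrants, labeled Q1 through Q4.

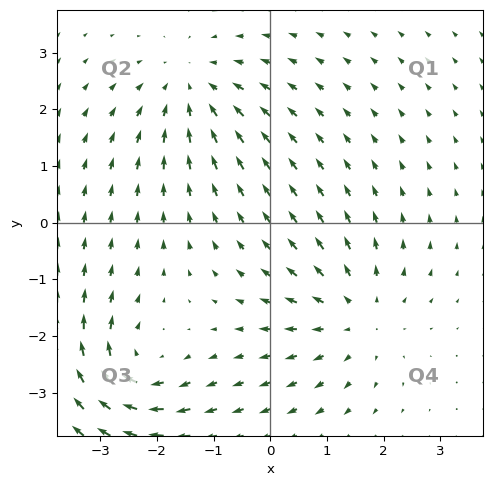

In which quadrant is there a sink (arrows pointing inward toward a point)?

Q2

The sink sits at approximately (-1.4, 2.4), which lies in quadrant Q2. The divergence there is about -4, negative as expected for a sink.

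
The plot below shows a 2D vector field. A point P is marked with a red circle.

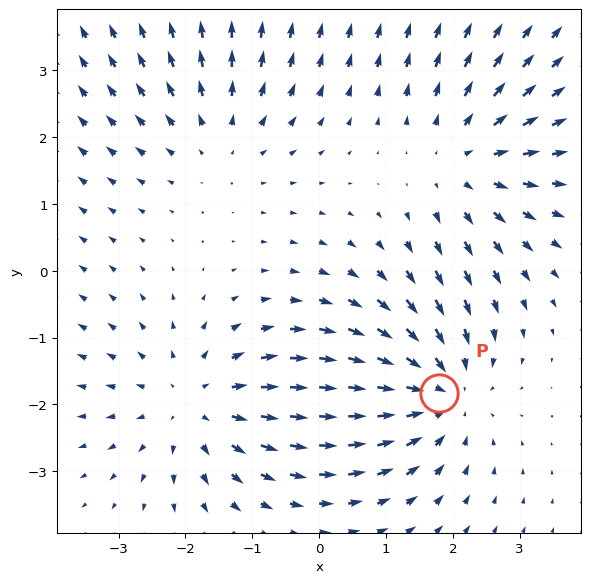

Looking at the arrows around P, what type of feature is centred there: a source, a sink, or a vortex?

sink

At P (1.8, -1.8) the arrows converge inward. Divergence about -5, curl ≈0 — negative divergence with near-zero curl is a sink.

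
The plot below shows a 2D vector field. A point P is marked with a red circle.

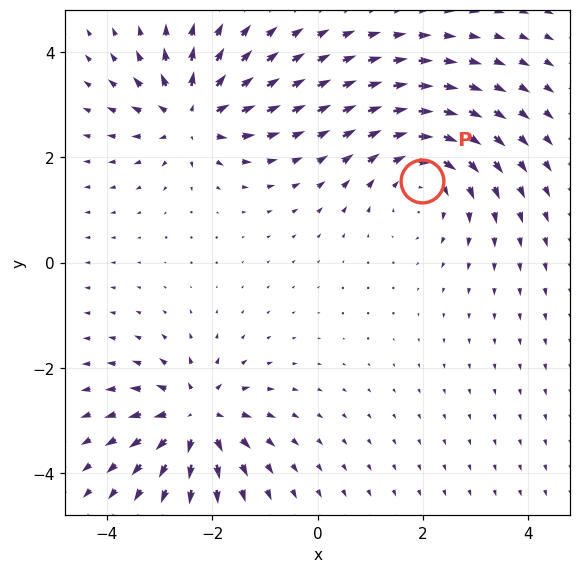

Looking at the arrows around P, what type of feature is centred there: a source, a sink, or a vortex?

vortex

At P (2.0, 1.6) the arrows circulate clockwise. Divergence ≈0, curl about -3 — near-zero divergence with nonzero curl is a vortex.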